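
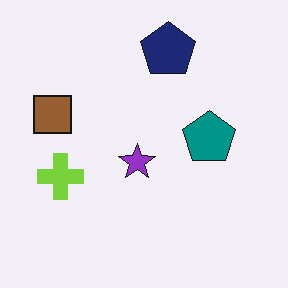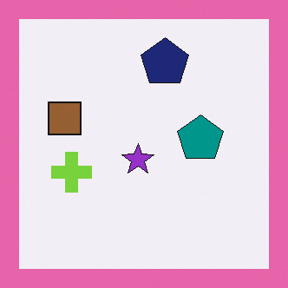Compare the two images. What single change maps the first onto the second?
This is the original image framed with a pink border.

A solid pink frame runs around the edge of the second image, with the content slightly shrunk inside it.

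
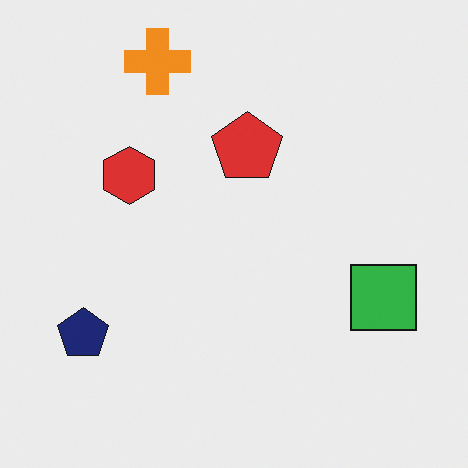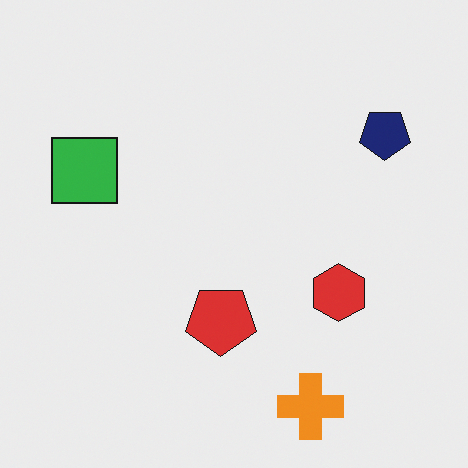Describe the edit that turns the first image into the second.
The transformation is: rotated 180°.

The orange cross sits in the top of the first image and the bottom of the second — consistent with a whole-image 180° rotation.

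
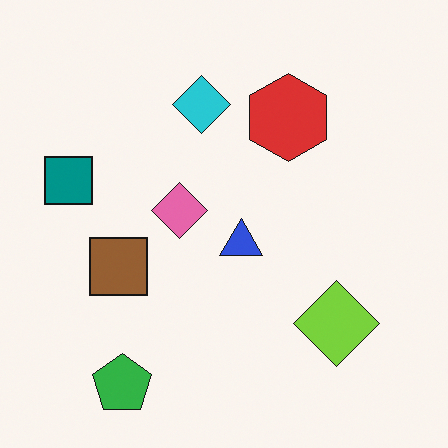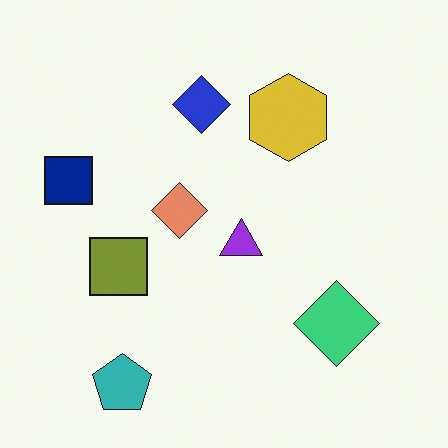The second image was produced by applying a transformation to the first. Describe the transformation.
This is the original image hue-shifted by a small amount.

Every shape's color has rotated by the same amount around the hue wheel — a uniform hue shift.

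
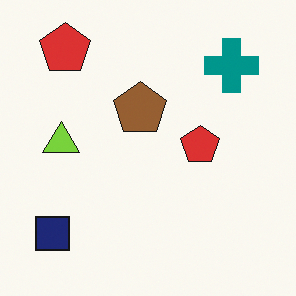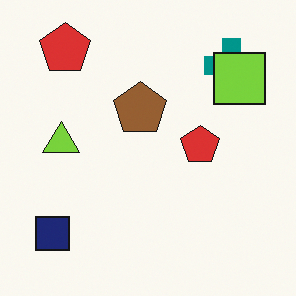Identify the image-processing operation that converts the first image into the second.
The second image is the first overlaid with an additional lime square.

A lime square appears in the second image that is absent from the first.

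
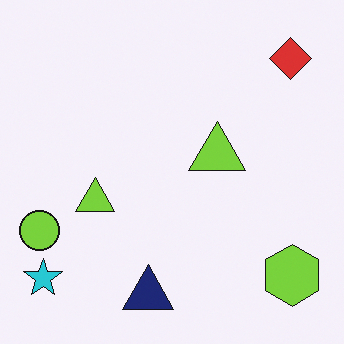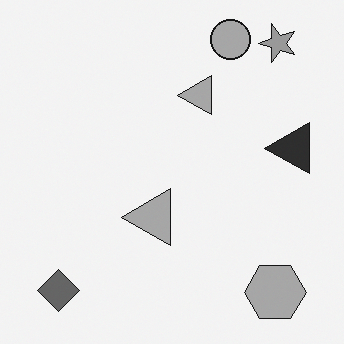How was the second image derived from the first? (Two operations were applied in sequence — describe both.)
This is the original image converted to grayscale, then transposed (reflected across the top-left ↔ bottom-right diagonal).

All color is removed — every shape is now a shade of grey. Shapes have swapped their row and column positions — what was in the top-right is now in the bottom-left — a diagonal reflection.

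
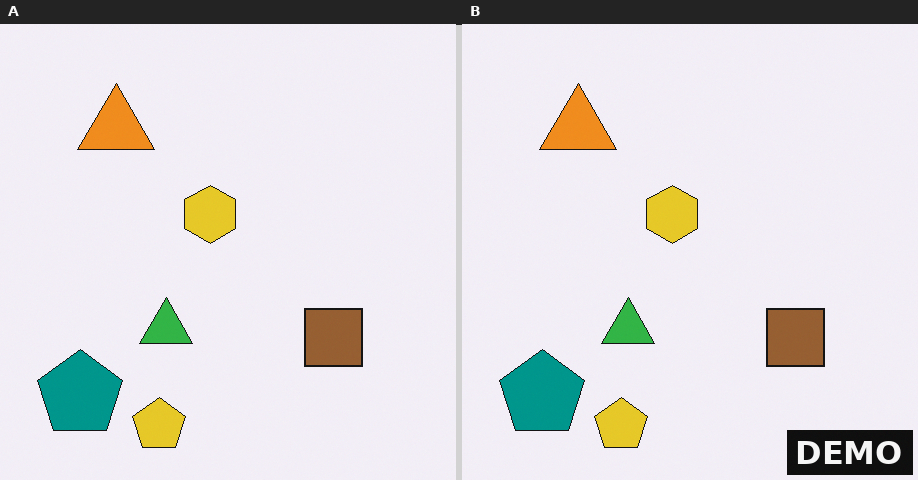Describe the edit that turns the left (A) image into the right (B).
The transformation is: watermarked with the text "DEMO" in the lower-right corner.

A dark label reading "DEMO" appears in the lower-right corner.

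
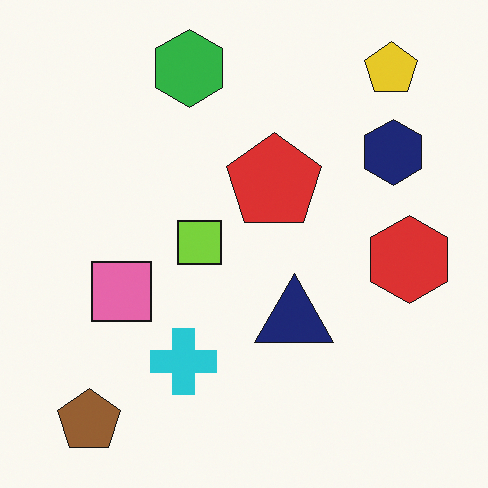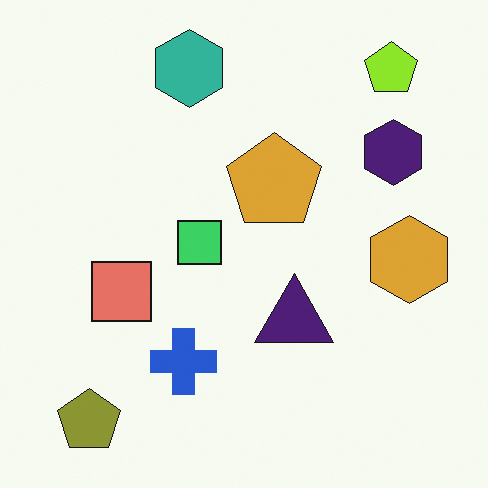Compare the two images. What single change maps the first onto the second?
Hue-shifted slightly.

Every shape's color has rotated by the same amount around the hue wheel — a uniform hue shift.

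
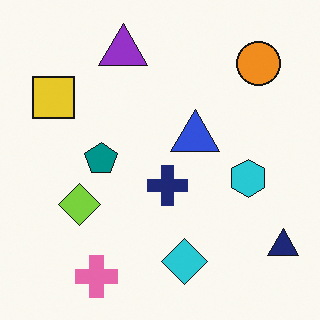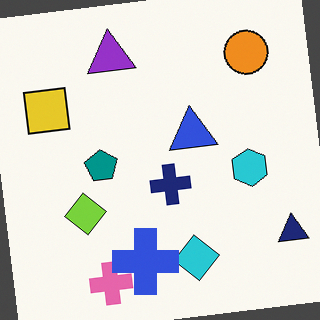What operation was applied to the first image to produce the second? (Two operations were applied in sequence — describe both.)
The transformation is: rotated counter-clockwise by a few degrees, then overlaid with an additional blue cross.

Every shape is tilted by the same angle and the image corners show triangular fill wedges — a whole-image rotation by a non-right angle. A blue cross appears in the second image that is absent from the first.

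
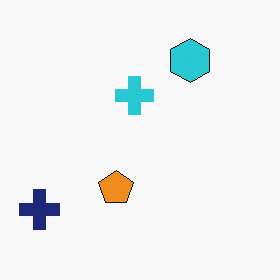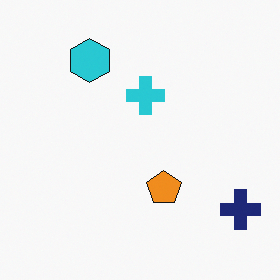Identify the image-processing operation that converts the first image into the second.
The second image is the first flipped horizontally (left ↔ right).

The navy cross is in the bottom-left of the first image and the bottom-right of the second — shapes on opposite sides of the vertical midline have swapped in a mirror flip.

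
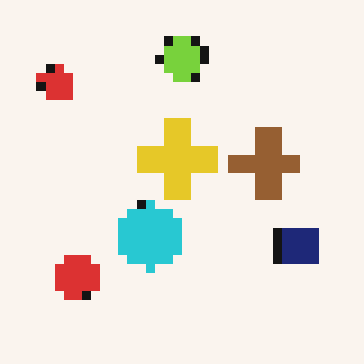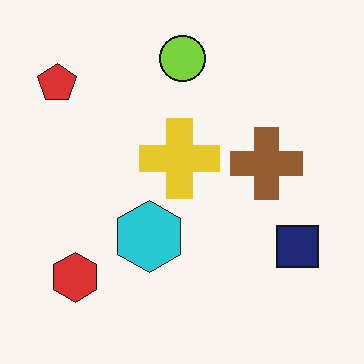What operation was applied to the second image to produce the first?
This is the original image heavily pixelated into large blocks.

Shapes are reduced to large square blocks; fine edges and outlines are lost — a downscale-then-upscale (mosaic) effect.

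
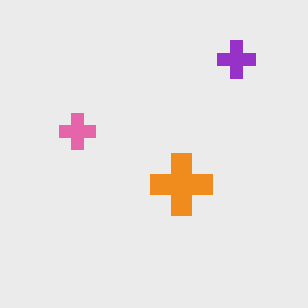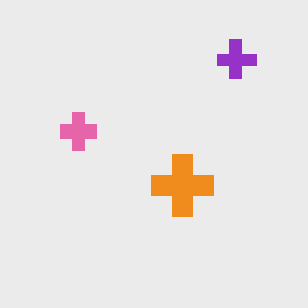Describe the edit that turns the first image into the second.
It was mildly pixelated.

Shapes are reduced to large square blocks; fine edges and outlines are lost — a downscale-then-upscale (mosaic) effect.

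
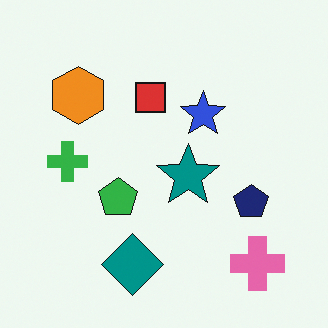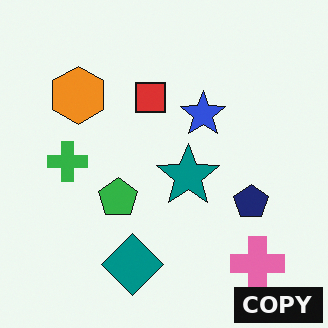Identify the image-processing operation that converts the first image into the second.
The transformation is: watermarked with the text "COPY" in the lower-right corner.

A dark label reading "COPY" appears in the lower-right corner.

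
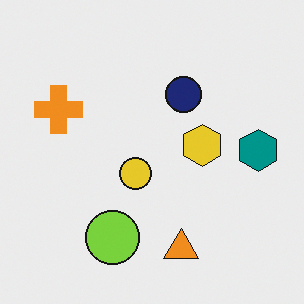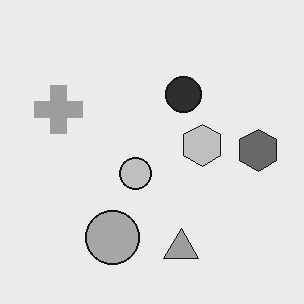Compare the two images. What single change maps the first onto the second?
This is the original image converted to grayscale.

All color is removed — every shape is now a shade of grey.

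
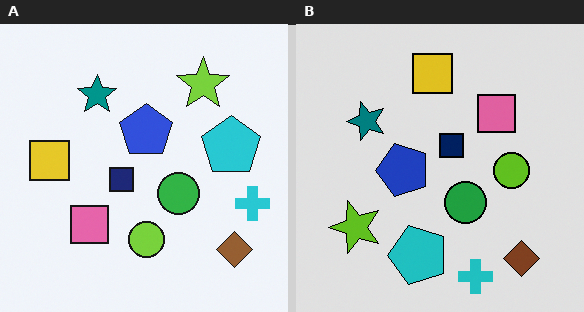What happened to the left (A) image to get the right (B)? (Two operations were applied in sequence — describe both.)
The image was moderately posterized, then transposed (reflected across the top-left ↔ bottom-right diagonal).

Each flat color has snapped to a coarser quantized level — most visibly, the near-white background has dropped to a flat grey. Shapes have swapped their row and column positions — what was in the top-right is now in the bottom-left — a diagonal reflection.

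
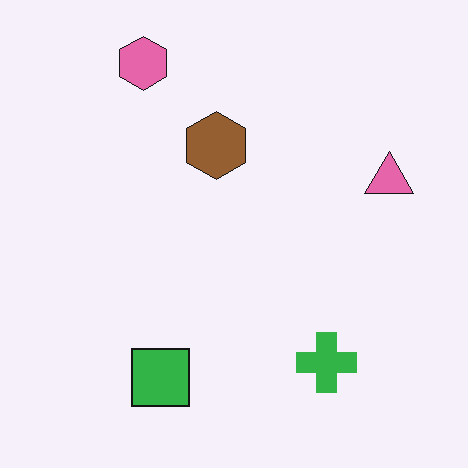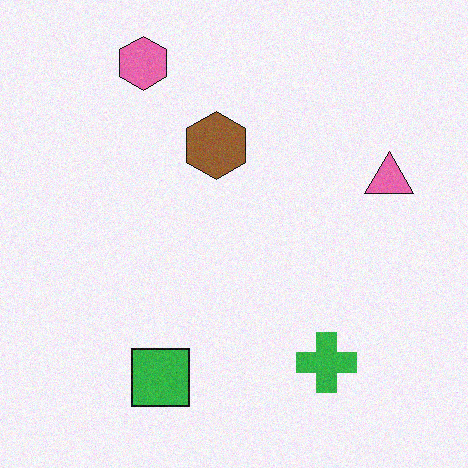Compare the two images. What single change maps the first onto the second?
The transformation is: degraded with light additive noise.

Random speckle covers the whole image, including the flat background.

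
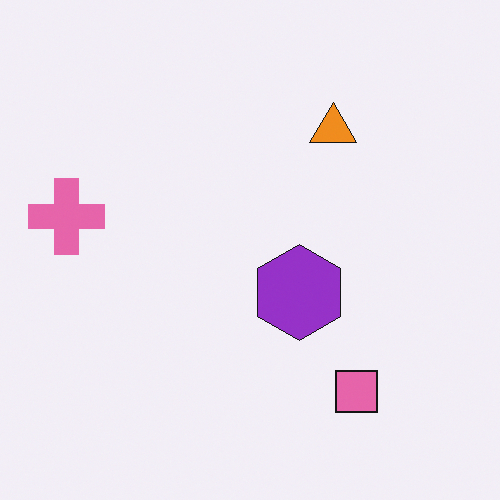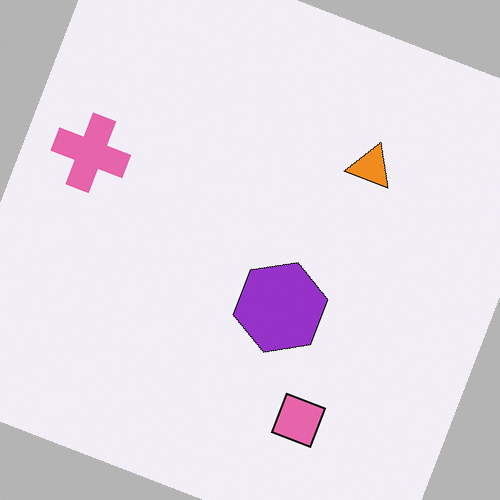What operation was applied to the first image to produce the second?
Rotated clockwise by a moderate amount.

Every shape is tilted by the same angle and the image corners show triangular fill wedges — a whole-image rotation by a non-right angle.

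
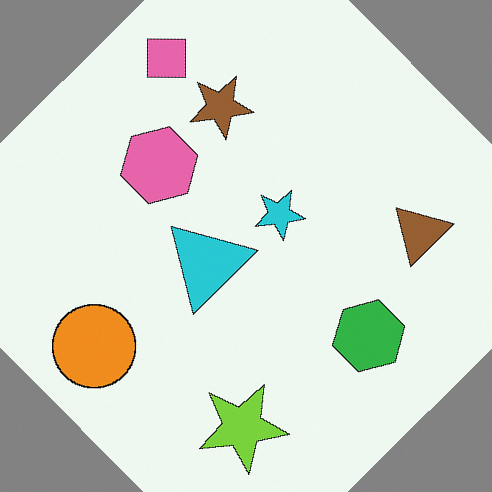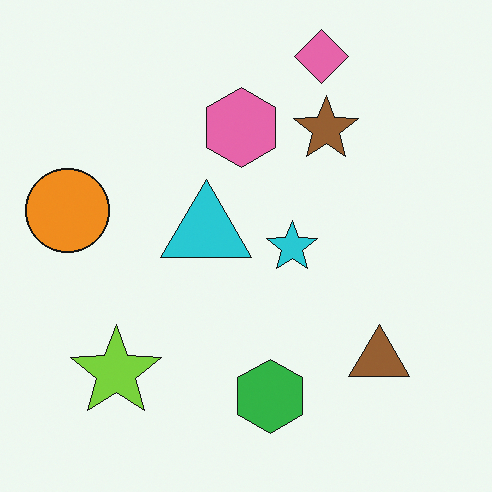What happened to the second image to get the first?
The transformation is: rotated counter-clockwise by a large amount — several tens of degrees.

Every shape is tilted by the same angle and the image corners show triangular fill wedges — a whole-image rotation by a non-right angle.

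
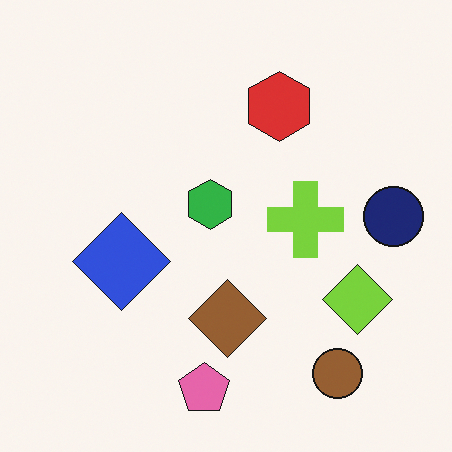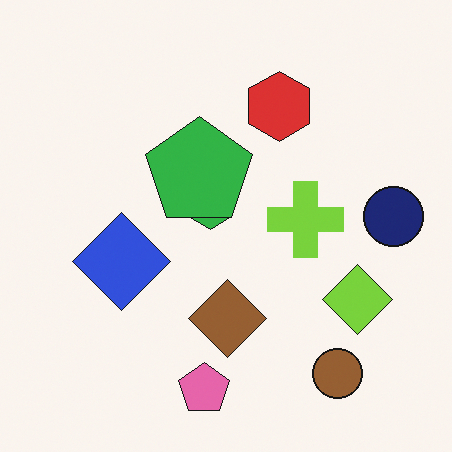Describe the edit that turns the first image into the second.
It was overlaid with an additional green pentagon.

A green pentagon appears in the second image that is absent from the first.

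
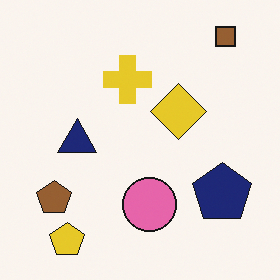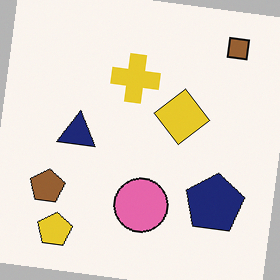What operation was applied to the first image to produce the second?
The second image is the first rotated clockwise by a slight angle.

Every shape is tilted by the same angle and the image corners show triangular fill wedges — a whole-image rotation by a non-right angle.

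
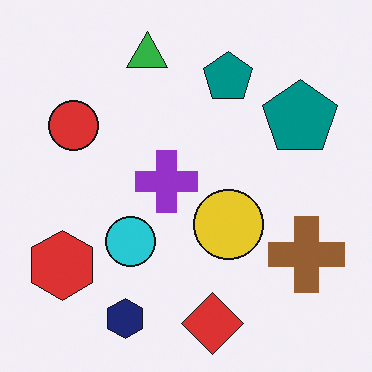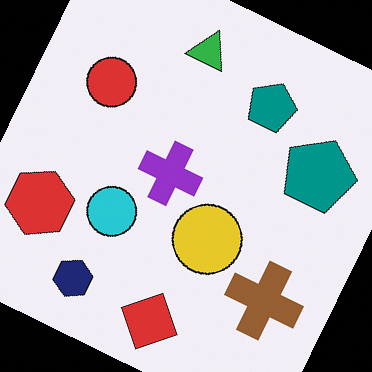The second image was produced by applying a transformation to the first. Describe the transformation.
The transformation is: rotated clockwise by a clearly visible amount.

Every shape is tilted by the same angle and the image corners show triangular fill wedges — a whole-image rotation by a non-right angle.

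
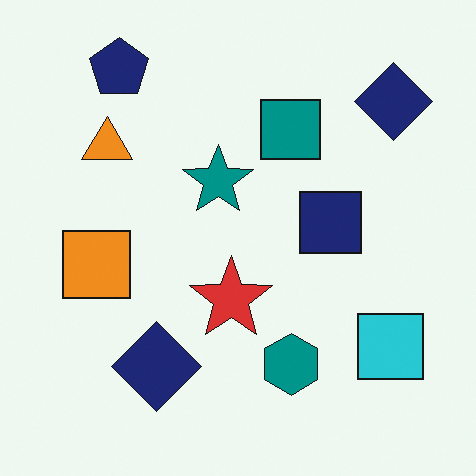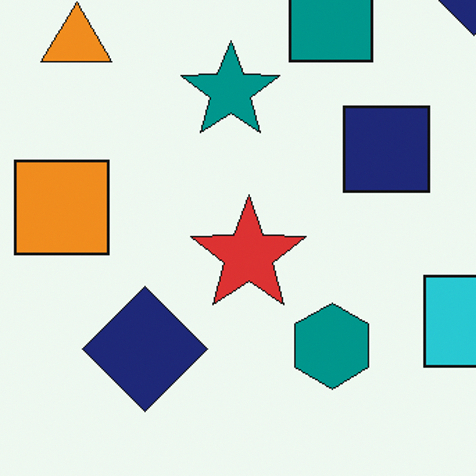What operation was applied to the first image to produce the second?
The second image is the first cropped slightly and scaled back up.

The visible shapes are larger and the field of view is narrower; shapes near the original edges may be partly or wholly outside the frame — a crop-and-rescale.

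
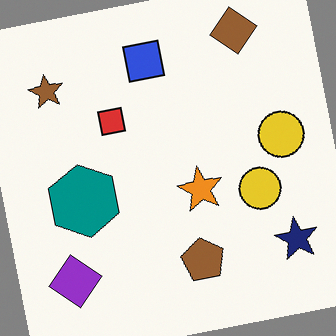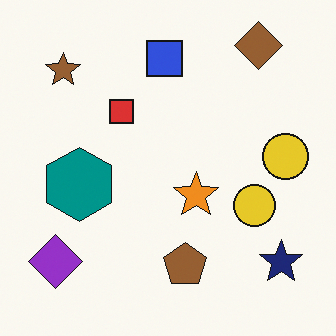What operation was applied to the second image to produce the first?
The transformation is: rotated counter-clockwise by a small amount.

Every shape is tilted by the same angle and the image corners show triangular fill wedges — a whole-image rotation by a non-right angle.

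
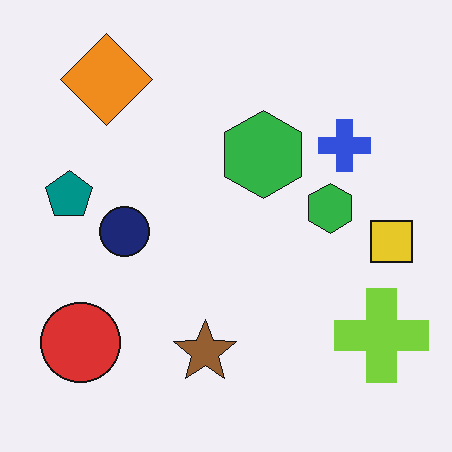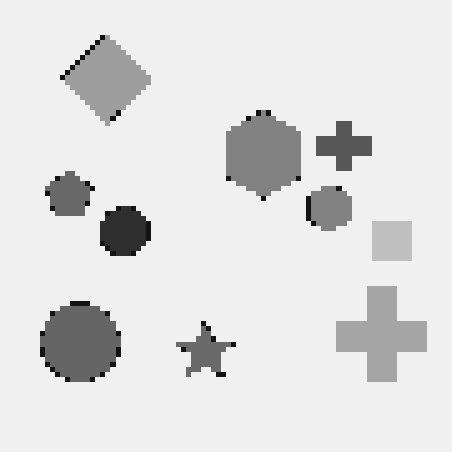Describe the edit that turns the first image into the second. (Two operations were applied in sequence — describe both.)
The image was converted to grayscale, then lightly pixelated (a mild mosaic effect).

All color is removed — every shape is now a shade of grey. Shapes are reduced to large square blocks; fine edges and outlines are lost — a downscale-then-upscale (mosaic) effect.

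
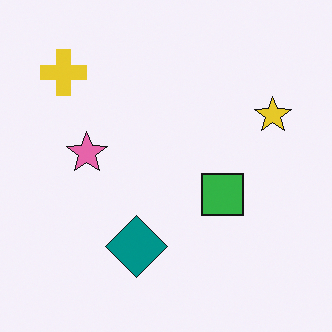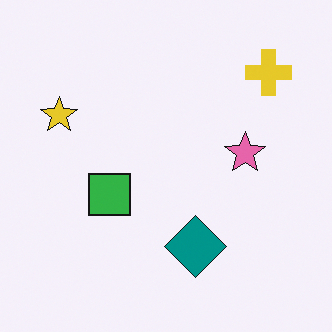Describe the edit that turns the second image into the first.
This is the original image flipped horizontally (left ↔ right).

The yellow star is in the left of the second image and the right of the first — shapes on opposite sides of the vertical midline have swapped in a mirror flip.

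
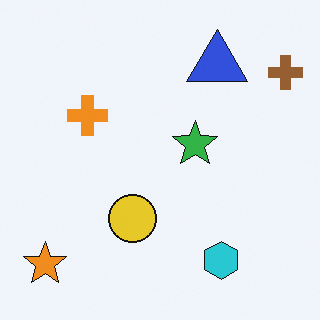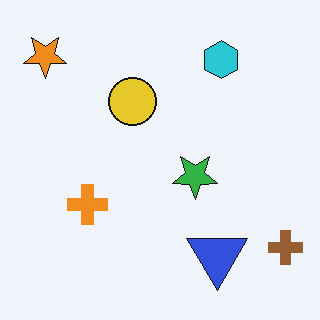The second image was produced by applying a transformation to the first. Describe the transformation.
It was flipped vertically (top ↔ bottom).

The orange star is in the bottom-left of the first image and the top-left of the second — shapes on opposite sides of the horizontal midline have swapped in a mirror flip.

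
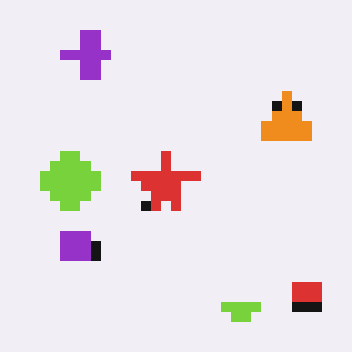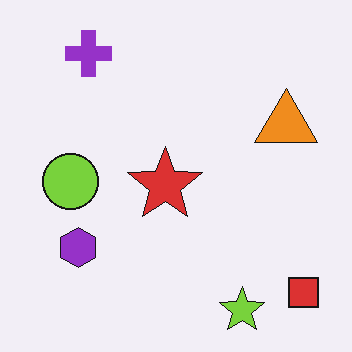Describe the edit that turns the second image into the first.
Coarsely pixelated.

Shapes are reduced to large square blocks; fine edges and outlines are lost — a downscale-then-upscale (mosaic) effect.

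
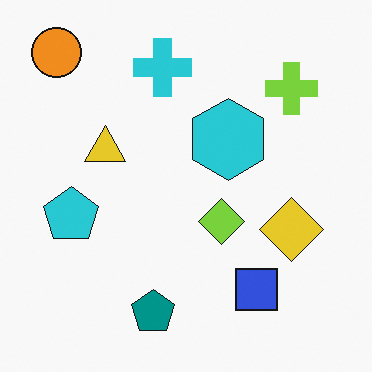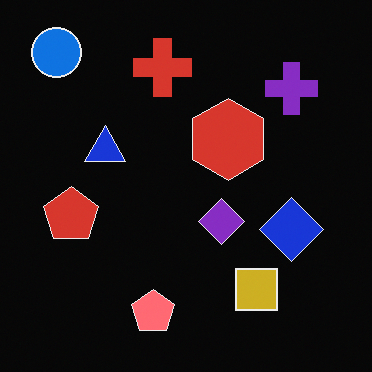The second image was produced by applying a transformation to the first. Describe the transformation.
The image was color-inverted (negative).

The light background has become dark and every shape's color is its complement — a photographic negative.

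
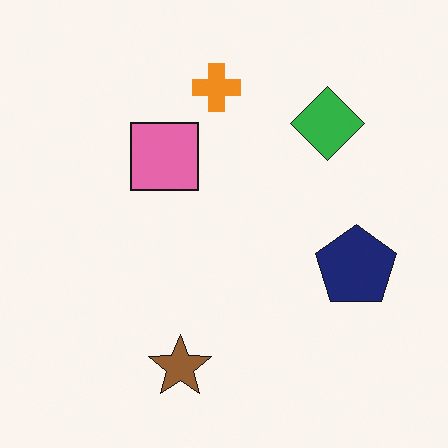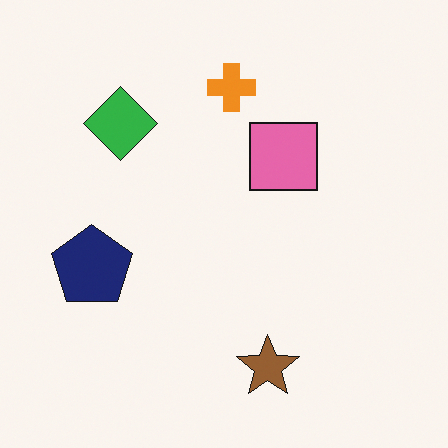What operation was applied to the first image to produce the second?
It was flipped horizontally (left ↔ right).

The navy pentagon is in the right of the first image and the left of the second — shapes on opposite sides of the vertical midline have swapped in a mirror flip.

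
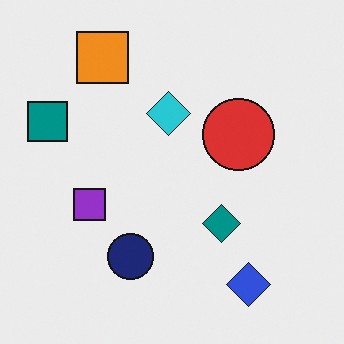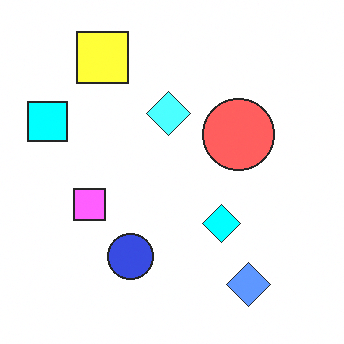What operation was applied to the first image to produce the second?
The transformation is: noticeably brightened.

Every pixel — background and shapes alike — is uniformly brightened.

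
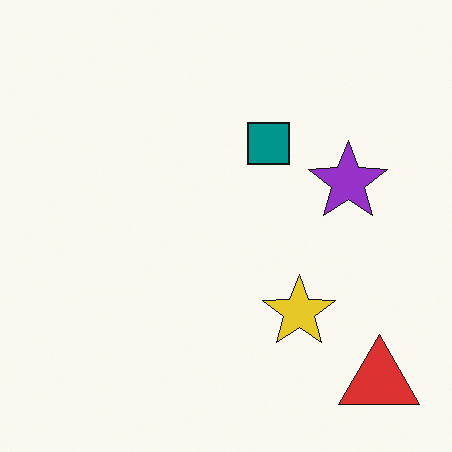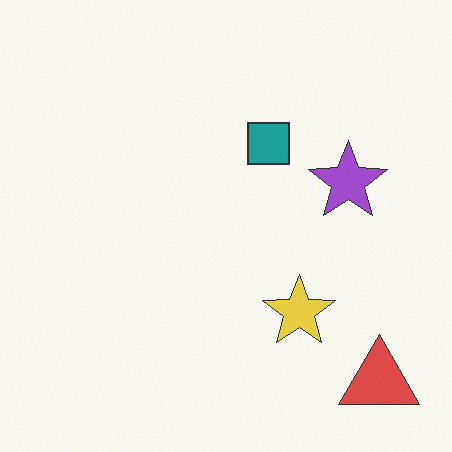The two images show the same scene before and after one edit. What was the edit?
This is the original image given slightly reduced contrast.

Tones are pushed toward mid-grey across the whole image — a global contrast change.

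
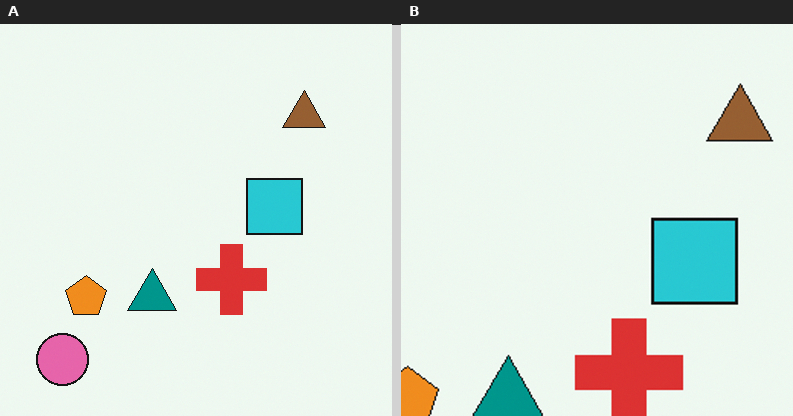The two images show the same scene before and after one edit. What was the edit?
The right (B) image is the left (A) cropped slightly and scaled back up.

The visible shapes are larger and the field of view is narrower; shapes near the original edges may be partly or wholly outside the frame — a crop-and-rescale.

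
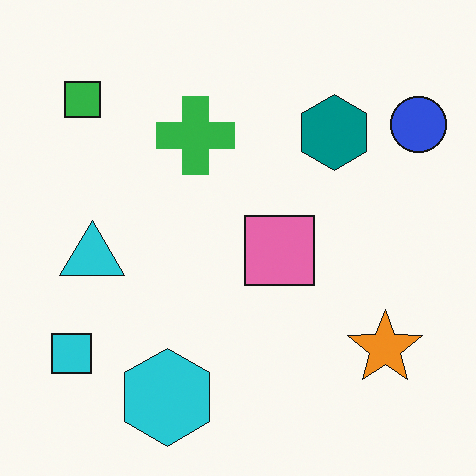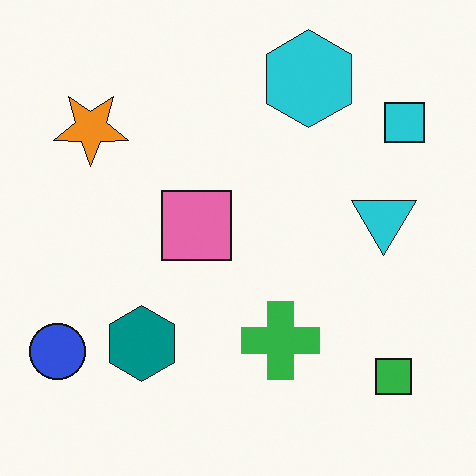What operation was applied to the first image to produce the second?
The second image is the first rotated 180°.

The blue circle sits in the top-right of the first image and the bottom-left of the second — consistent with a whole-image 180° rotation.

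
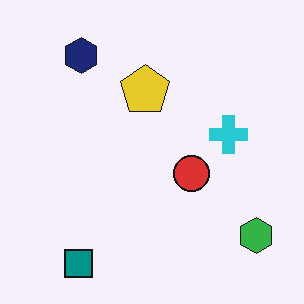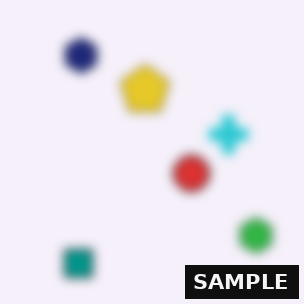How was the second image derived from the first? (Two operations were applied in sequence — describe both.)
It was strongly gaussian-blurred, then watermarked with the text "SAMPLE" in the lower-right corner.

Shape edges and outlines are uniformly softened across the whole image. A dark label reading "SAMPLE" appears in the lower-right corner.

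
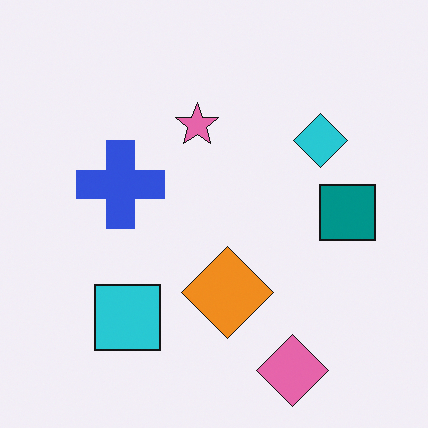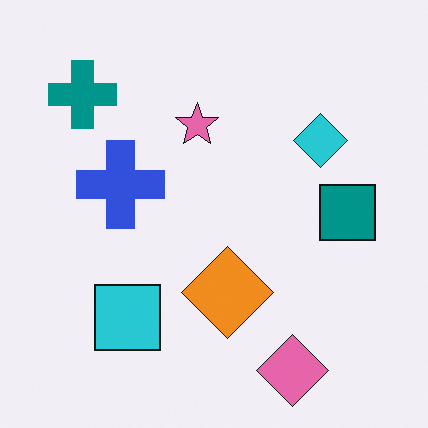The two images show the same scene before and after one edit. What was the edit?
The image was overlaid with an additional teal cross.

A teal cross appears in the second image that is absent from the first.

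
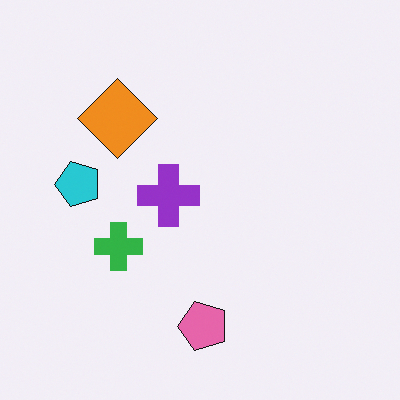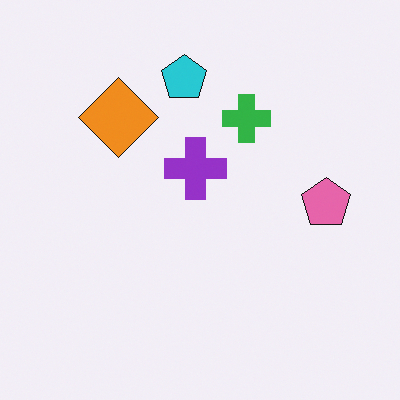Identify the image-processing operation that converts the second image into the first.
The transformation is: transposed (reflected across the top-left ↔ bottom-right diagonal).

Shapes have swapped their row and column positions — what was in the top-right is now in the bottom-left — a diagonal reflection.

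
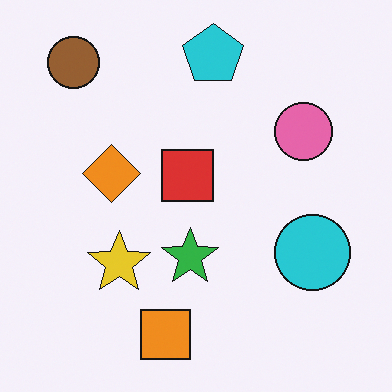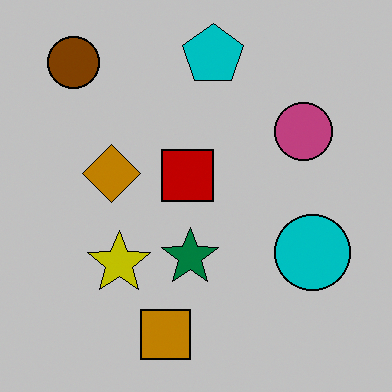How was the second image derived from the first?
Aggressively posterized.

Each flat color has snapped to a coarser quantized level — most visibly, the near-white background has dropped to a flat grey.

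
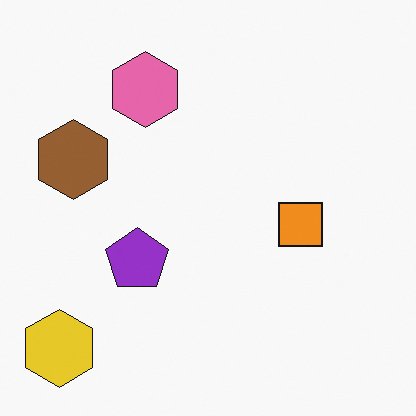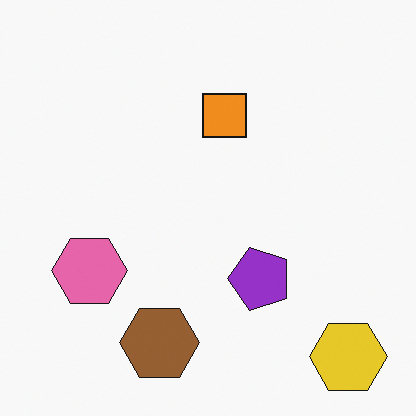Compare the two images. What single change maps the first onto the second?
The image was rotated 90° counter-clockwise.

The yellow hexagon sits in the bottom-left of the first image and the bottom-right of the second — consistent with a whole-image 90° counter-clockwise rotation.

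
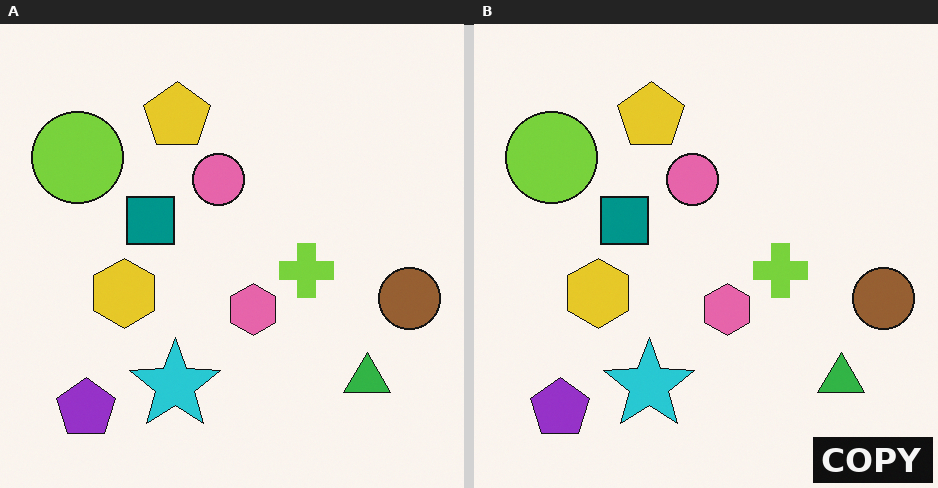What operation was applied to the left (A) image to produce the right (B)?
The transformation is: watermarked with the text "COPY" in the lower-right corner.

A dark label reading "COPY" appears in the lower-right corner.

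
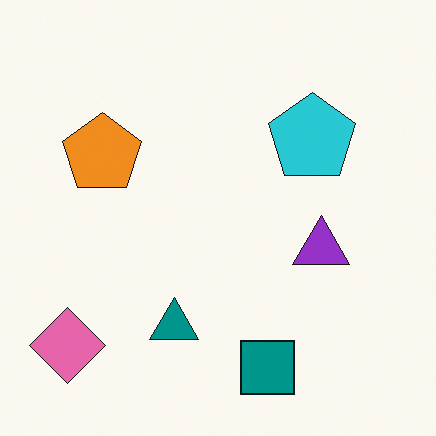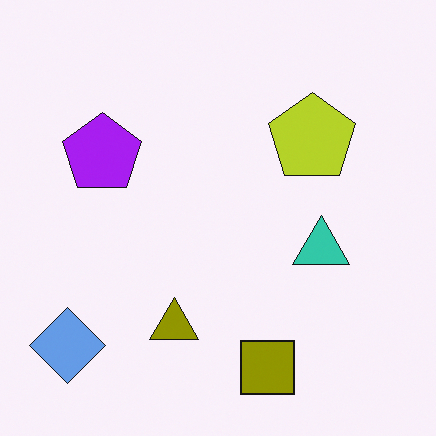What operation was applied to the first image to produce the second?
The transformation is: hue-shifted through roughly half the color wheel.

Every shape's color has rotated by the same amount around the hue wheel — a uniform hue shift.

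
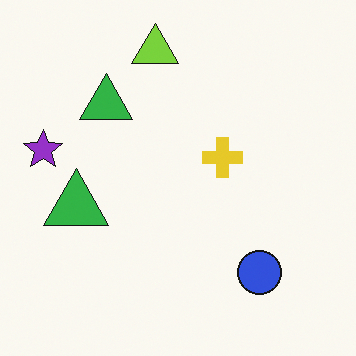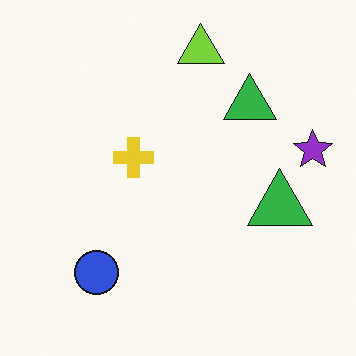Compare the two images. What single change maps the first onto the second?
It was flipped horizontally (left ↔ right).

The purple star is in the left of the first image and the right of the second — shapes on opposite sides of the vertical midline have swapped in a mirror flip.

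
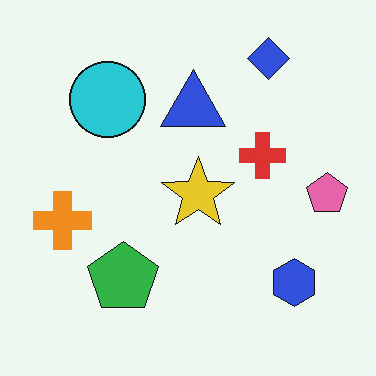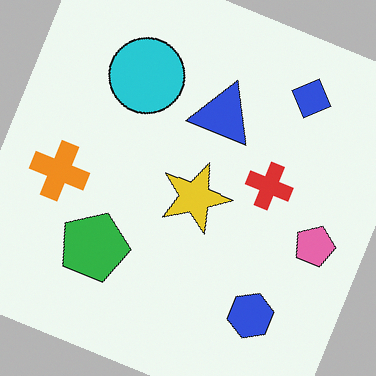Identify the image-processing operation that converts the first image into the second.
Rotated clockwise by a moderate amount.

Every shape is tilted by the same angle and the image corners show triangular fill wedges — a whole-image rotation by a non-right angle.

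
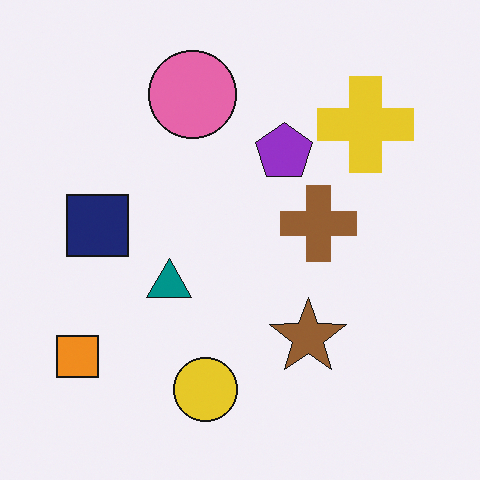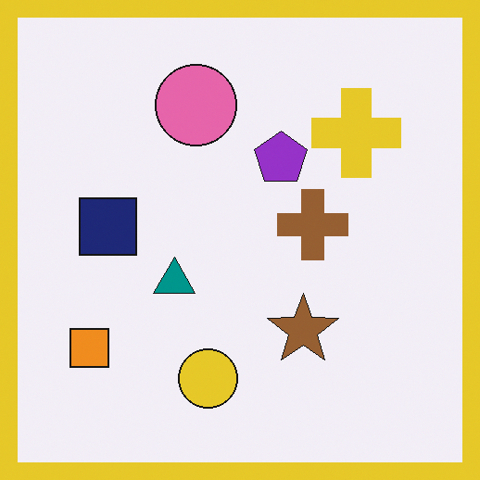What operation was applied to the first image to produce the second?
This is the original image framed with a yellow border.

A solid yellow frame runs around the edge of the second image, with the content slightly shrunk inside it.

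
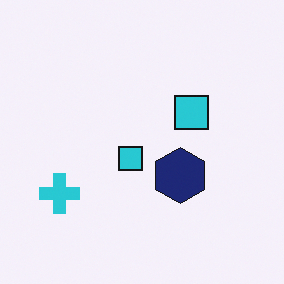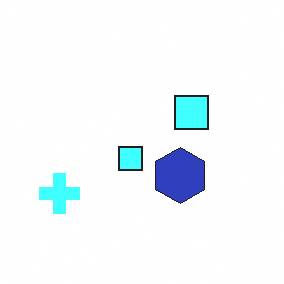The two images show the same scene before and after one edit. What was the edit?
This is the original image noticeably brightened.

Every pixel — background and shapes alike — is uniformly brightened.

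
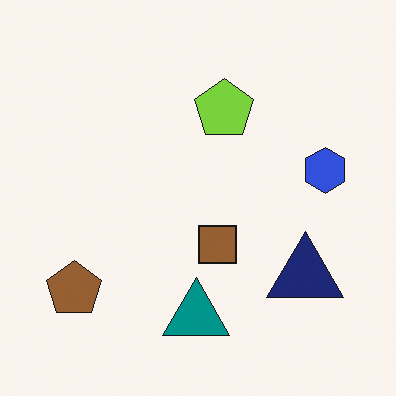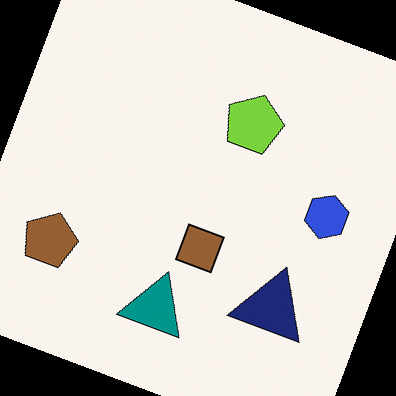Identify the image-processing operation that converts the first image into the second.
The second image is the first rotated clockwise by a clearly visible amount.

Every shape is tilted by the same angle and the image corners show triangular fill wedges — a whole-image rotation by a non-right angle.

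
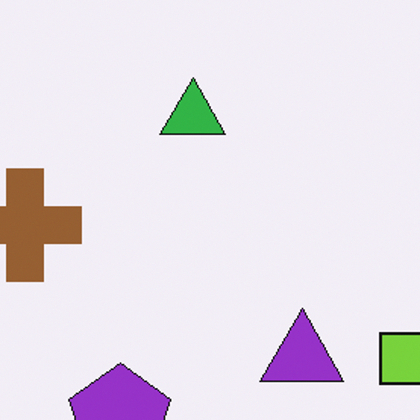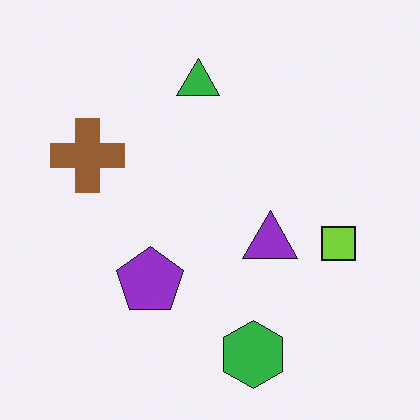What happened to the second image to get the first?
The image was cropped slightly and scaled back up.

The visible shapes are larger and the field of view is narrower; shapes near the original edges may be partly or wholly outside the frame — a crop-and-rescale.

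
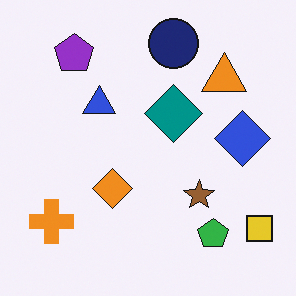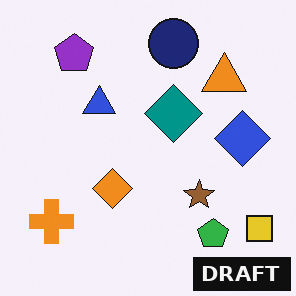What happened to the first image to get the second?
It was watermarked with the text "DRAFT" in the lower-right corner.

A dark label reading "DRAFT" appears in the lower-right corner.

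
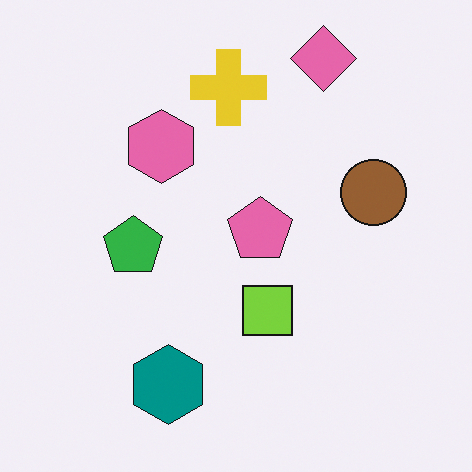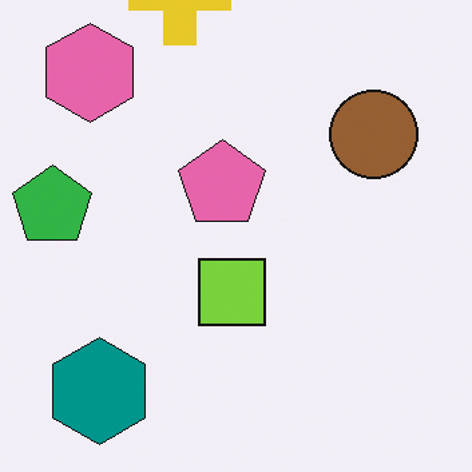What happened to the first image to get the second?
The transformation is: cropped slightly and scaled back up.

The visible shapes are larger and the field of view is narrower; shapes near the original edges may be partly or wholly outside the frame — a crop-and-rescale.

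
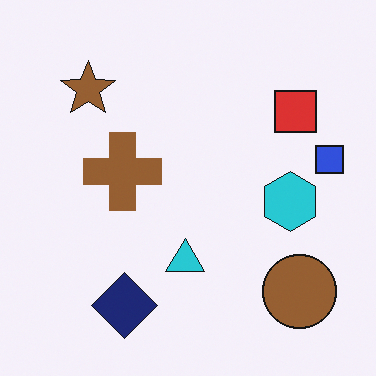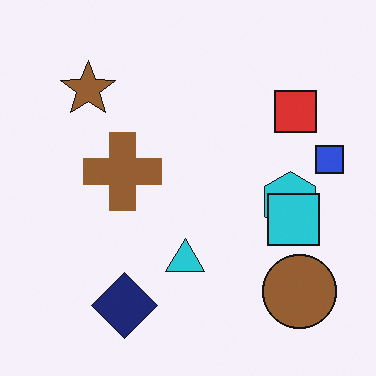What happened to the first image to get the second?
The image was overlaid with an additional cyan square.

A cyan square appears in the second image that is absent from the first.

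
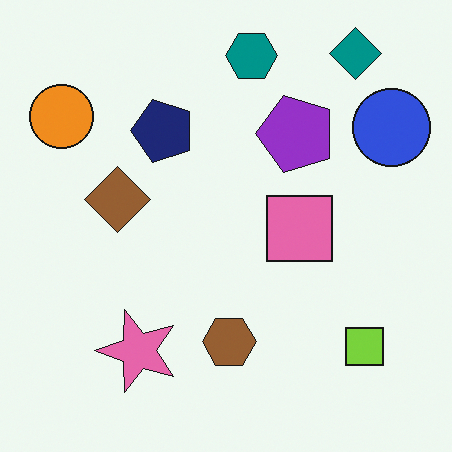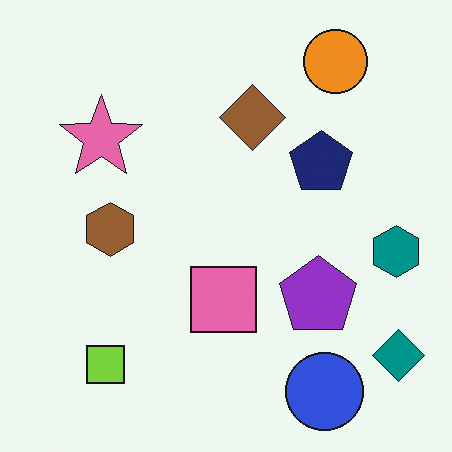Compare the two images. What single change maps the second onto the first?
The first image is the second rotated 90° counter-clockwise.

The teal diamond sits in the bottom-right of the second image and the top-right of the first — consistent with a whole-image 90° counter-clockwise rotation.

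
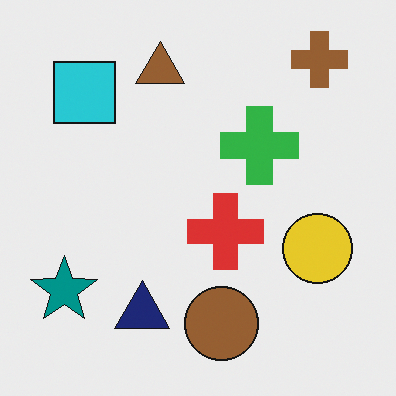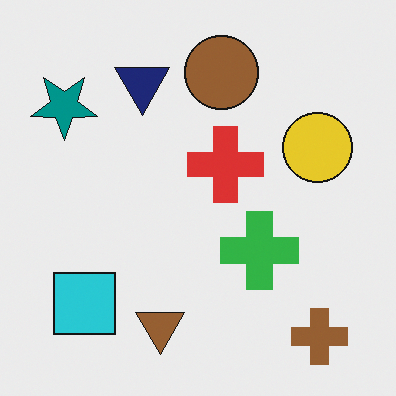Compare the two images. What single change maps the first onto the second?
It was flipped vertically (top ↔ bottom).

The brown cross is in the top-right of the first image and the bottom-right of the second — shapes on opposite sides of the horizontal midline have swapped in a mirror flip.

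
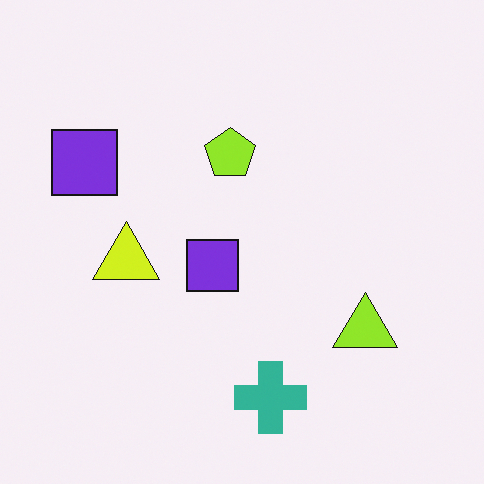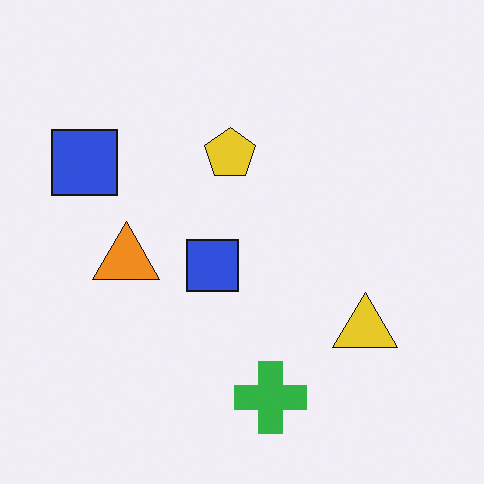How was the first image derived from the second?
The transformation is: hue-shifted by a small amount.

Every shape's color has rotated by the same amount around the hue wheel — a uniform hue shift.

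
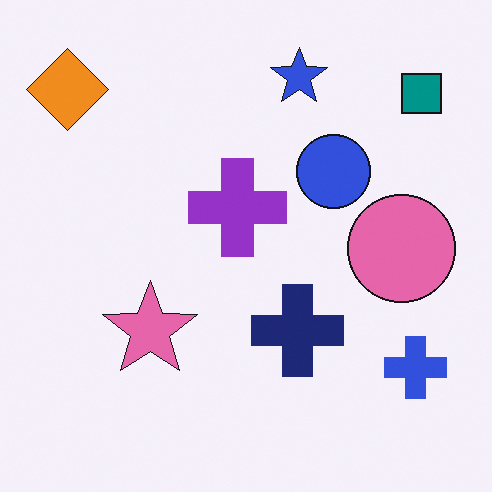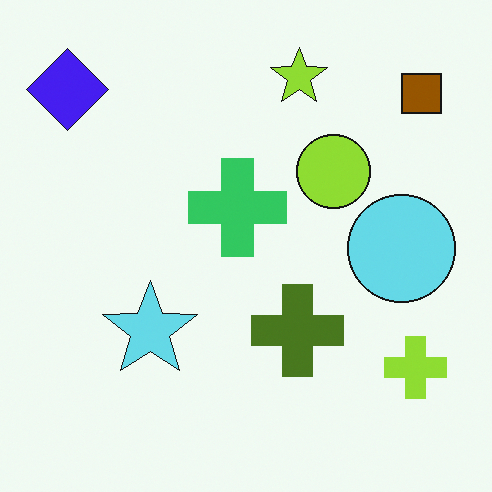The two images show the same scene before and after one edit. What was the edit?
This is the original image hue-shifted through roughly half the color wheel.

Every shape's color has rotated by the same amount around the hue wheel — a uniform hue shift.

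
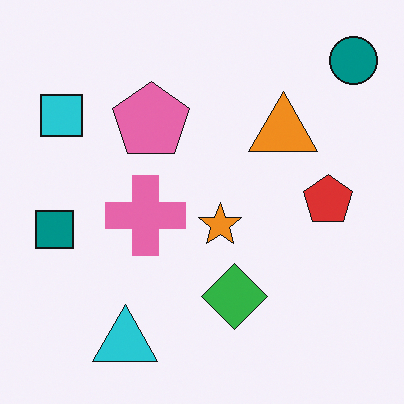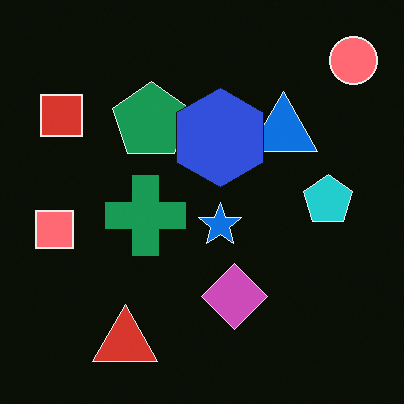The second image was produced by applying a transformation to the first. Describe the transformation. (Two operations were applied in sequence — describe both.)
It was color-inverted (negative), then overlaid with an additional blue hexagon.

The light background has become dark and every shape's color is its complement — a photographic negative. A blue hexagon appears in the second image that is absent from the first.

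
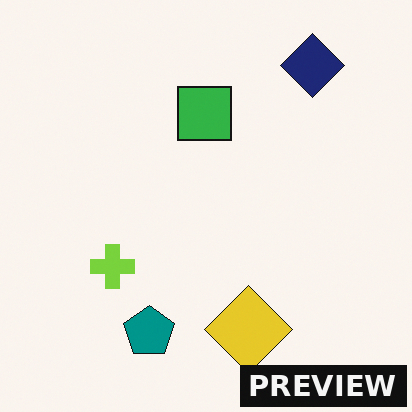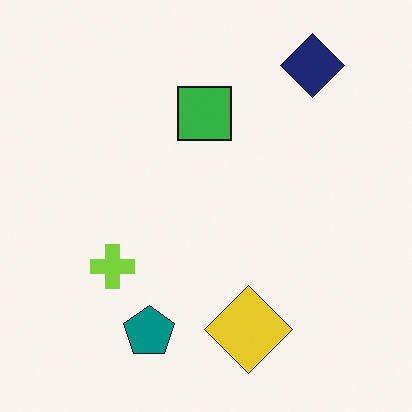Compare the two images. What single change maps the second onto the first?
The first image is the second watermarked with the text "PREVIEW" in the lower-right corner.

A dark label reading "PREVIEW" appears in the lower-right corner.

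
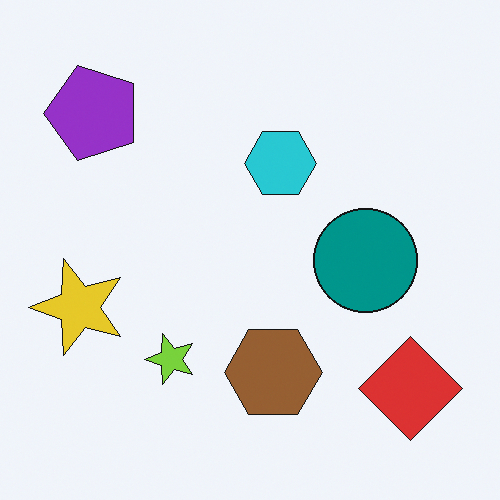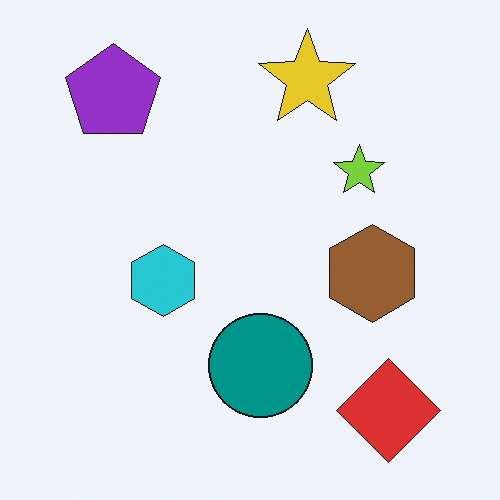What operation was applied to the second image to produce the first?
The transformation is: transposed (reflected across the top-left ↔ bottom-right diagonal).

Shapes have swapped their row and column positions — what was in the top-right is now in the bottom-left — a diagonal reflection.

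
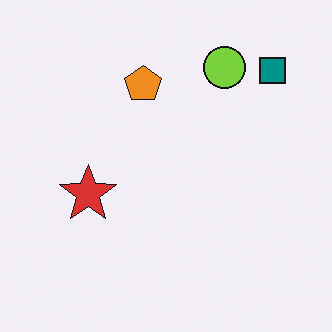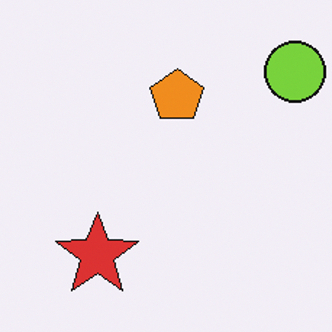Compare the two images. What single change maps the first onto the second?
The transformation is: cropped to a modestly smaller region and rescaled.

The visible shapes are larger and the field of view is narrower; shapes near the original edges may be partly or wholly outside the frame — a crop-and-rescale.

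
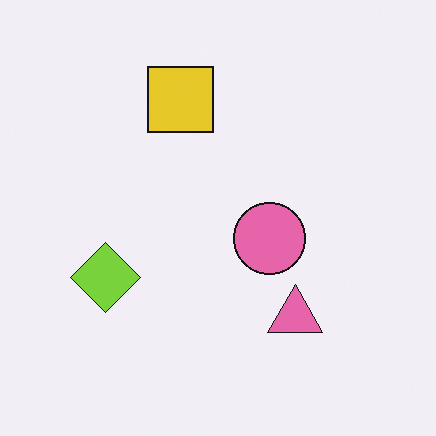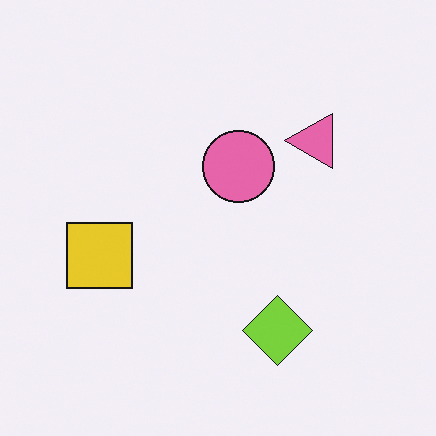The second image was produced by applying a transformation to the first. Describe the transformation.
The image was rotated 90° counter-clockwise.

The lime diamond sits in the left of the first image and the bottom of the second — consistent with a whole-image 90° counter-clockwise rotation.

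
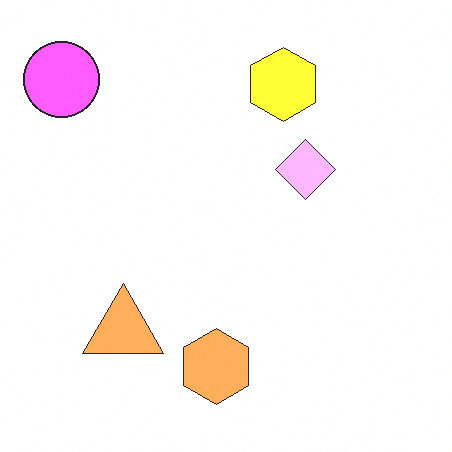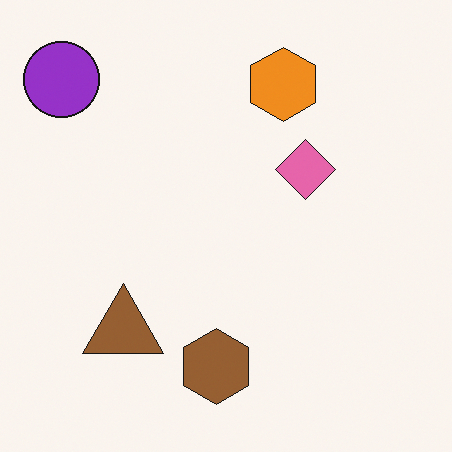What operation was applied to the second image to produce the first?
The transformation is: noticeably brightened.

Every pixel — background and shapes alike — is uniformly brightened.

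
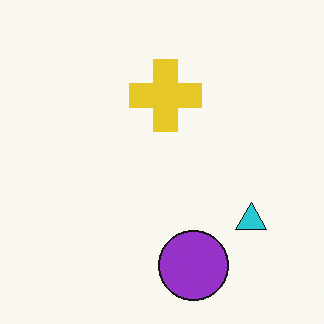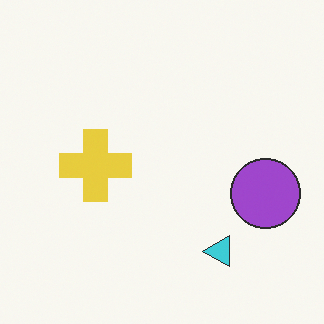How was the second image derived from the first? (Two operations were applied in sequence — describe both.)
This is the original image transposed (reflected across the top-left ↔ bottom-right diagonal), then given slightly reduced contrast.

Shapes have swapped their row and column positions — what was in the top-right is now in the bottom-left — a diagonal reflection. Tones are pushed toward mid-grey across the whole image — a global contrast change.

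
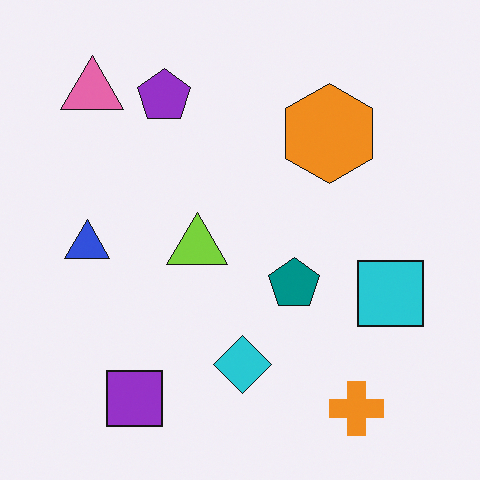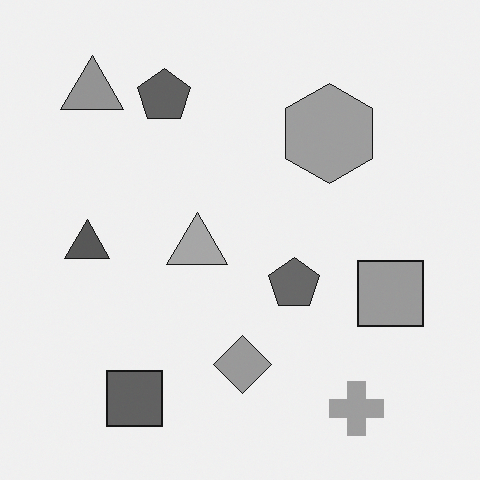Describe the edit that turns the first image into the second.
Converted to grayscale.

All color is removed — every shape is now a shade of grey.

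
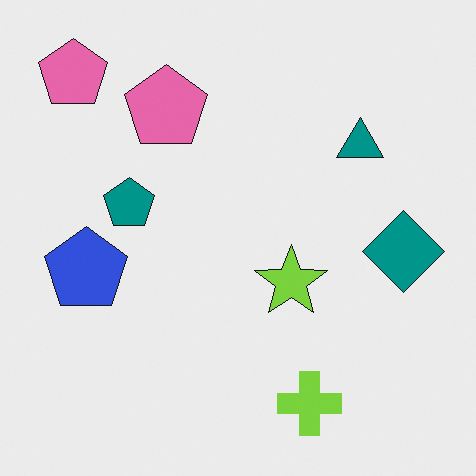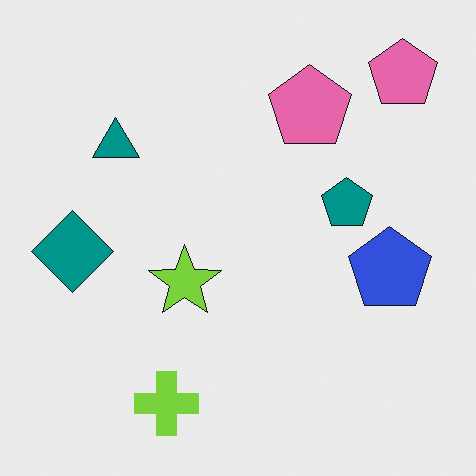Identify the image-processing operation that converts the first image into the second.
This is the original image flipped horizontally (left ↔ right).

The teal diamond is in the right of the first image and the left of the second — shapes on opposite sides of the vertical midline have swapped in a mirror flip.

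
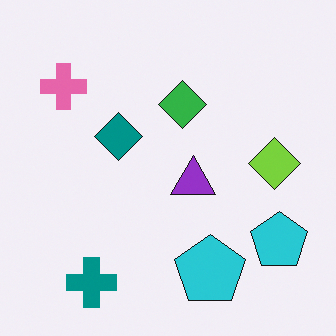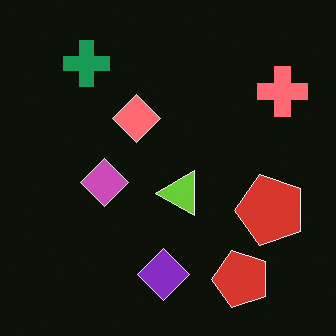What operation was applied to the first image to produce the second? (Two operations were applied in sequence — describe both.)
It was color-inverted (negative), then transposed (reflected across the top-left ↔ bottom-right diagonal).

The light background has become dark and every shape's color is its complement — a photographic negative. Shapes have swapped their row and column positions — what was in the top-right is now in the bottom-left — a diagonal reflection.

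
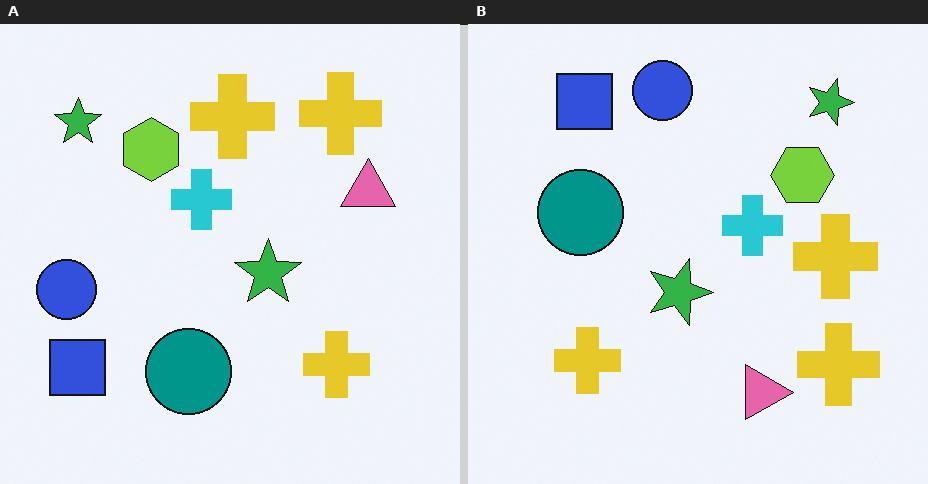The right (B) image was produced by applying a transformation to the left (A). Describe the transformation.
Rotated 90° clockwise.

The blue square sits in the bottom-left of the left (A) image and the top-left of the right (B) — consistent with a whole-image 90° clockwise rotation.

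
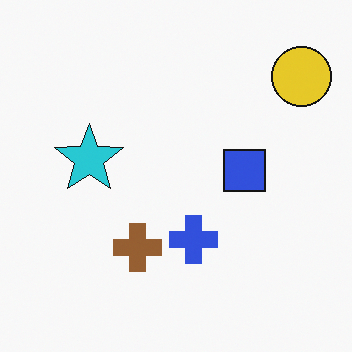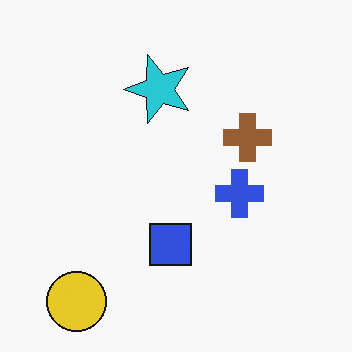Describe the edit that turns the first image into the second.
This is the original image transposed (reflected across the top-left ↔ bottom-right diagonal).

Shapes have swapped their row and column positions — what was in the top-right is now in the bottom-left — a diagonal reflection.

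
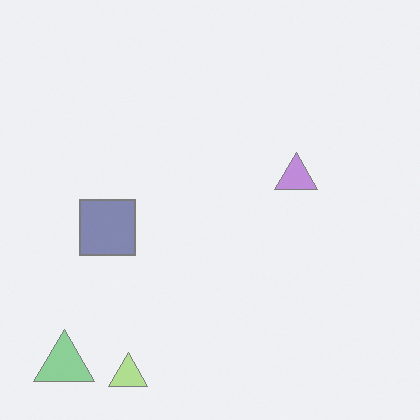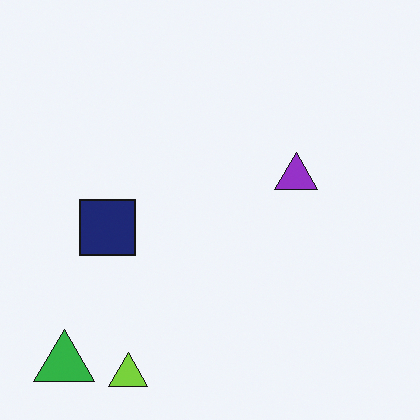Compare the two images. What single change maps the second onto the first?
The image was given much lower contrast.

Tones are pushed toward mid-grey across the whole image — a global contrast change.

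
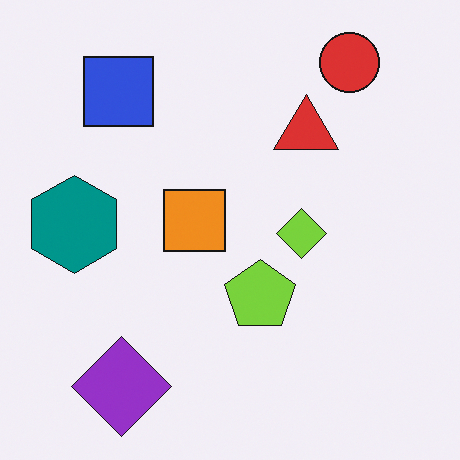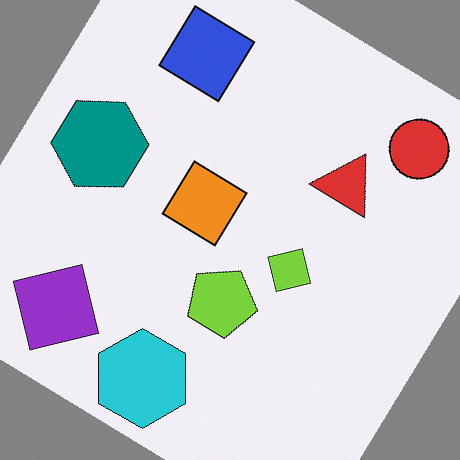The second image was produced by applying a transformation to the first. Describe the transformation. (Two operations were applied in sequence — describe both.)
This is the original image rotated clockwise by a large amount — several tens of degrees, then overlaid with an additional cyan hexagon.

Every shape is tilted by the same angle and the image corners show triangular fill wedges — a whole-image rotation by a non-right angle. A cyan hexagon appears in the second image that is absent from the first.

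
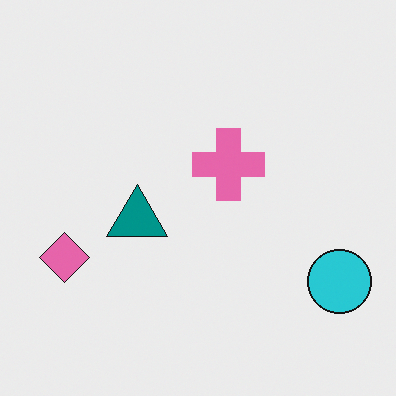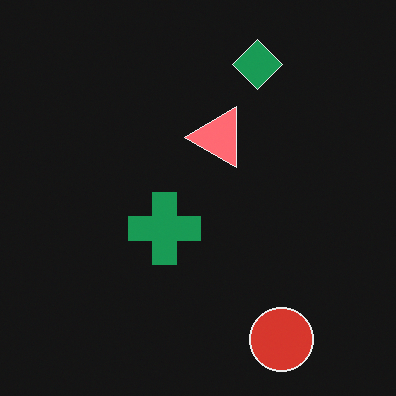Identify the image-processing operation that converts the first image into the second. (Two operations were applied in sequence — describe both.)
The transformation is: transposed (reflected across the top-left ↔ bottom-right diagonal), then color-inverted (negative).

Shapes have swapped their row and column positions — what was in the top-right is now in the bottom-left — a diagonal reflection. The light background has become dark and every shape's color is its complement — a photographic negative.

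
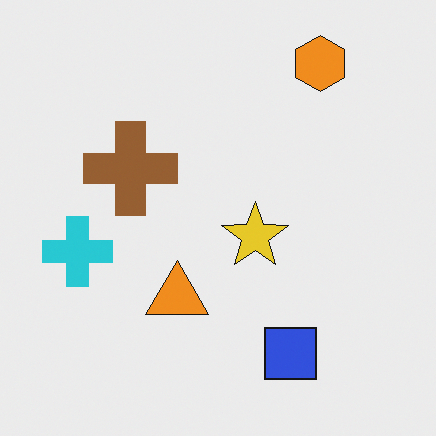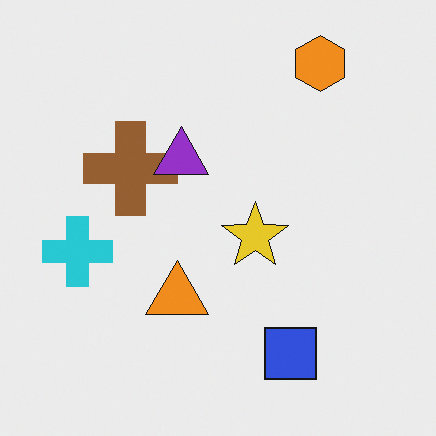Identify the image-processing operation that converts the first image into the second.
The transformation is: overlaid with an additional purple triangle.

A purple triangle appears in the second image that is absent from the first.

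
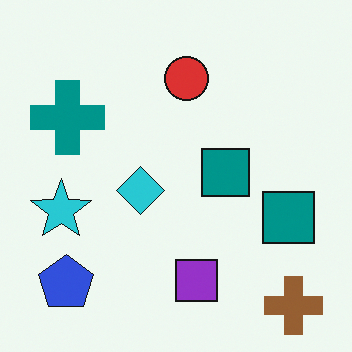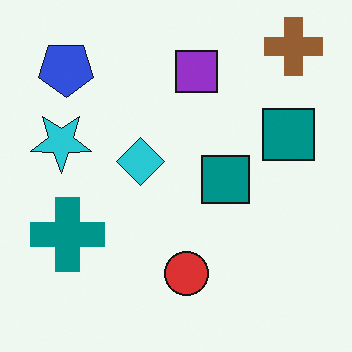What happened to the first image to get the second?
This is the original image flipped vertically (top ↔ bottom).

The brown cross is in the bottom-right of the first image and the top-right of the second — shapes on opposite sides of the horizontal midline have swapped in a mirror flip.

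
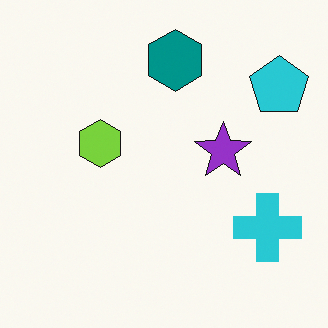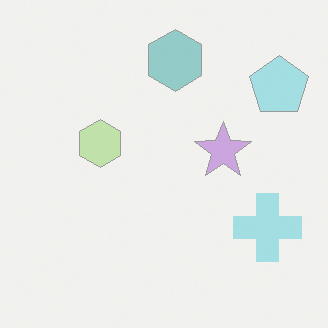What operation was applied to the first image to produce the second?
This is the original image washed out (contrast reduced).

Tones are pushed toward mid-grey across the whole image — a global contrast change.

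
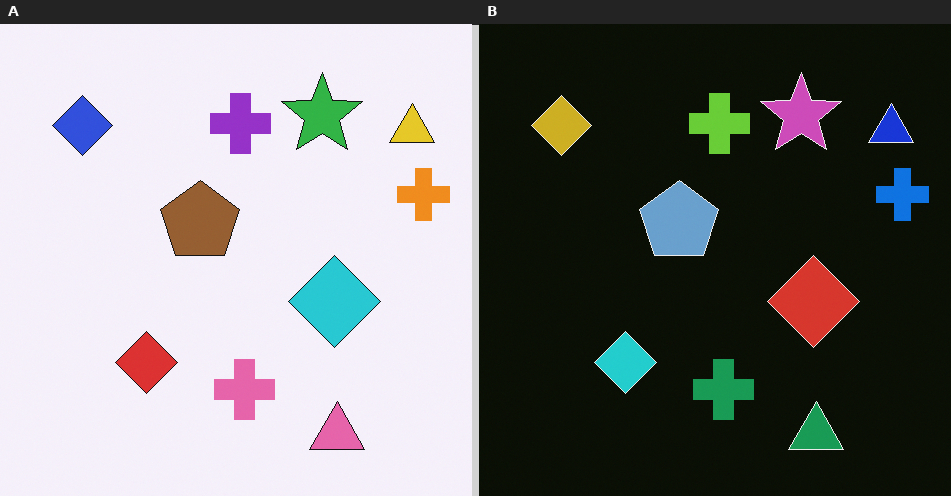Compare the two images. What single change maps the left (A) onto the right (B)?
The transformation is: color-inverted (negative).

The light background has become dark and every shape's color is its complement — a photographic negative.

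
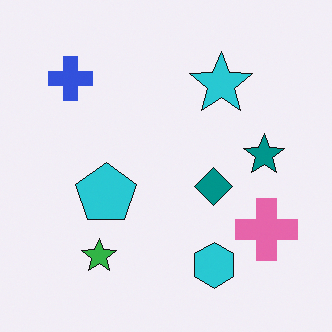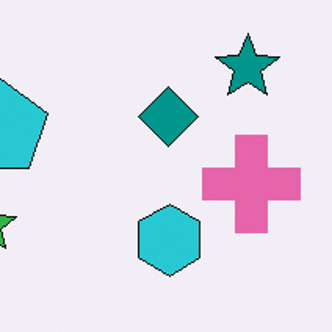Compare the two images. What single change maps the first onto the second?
The transformation is: cropped to a modestly smaller region and rescaled.

The visible shapes are larger and the field of view is narrower; shapes near the original edges may be partly or wholly outside the frame — a crop-and-rescale.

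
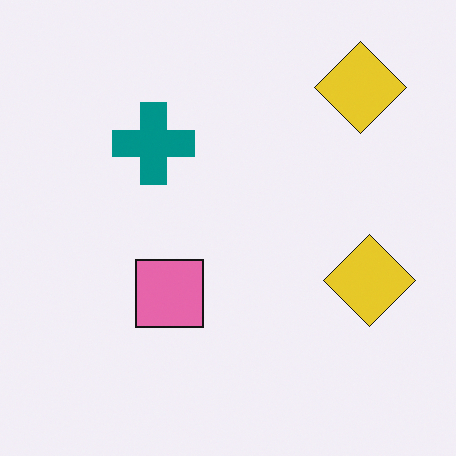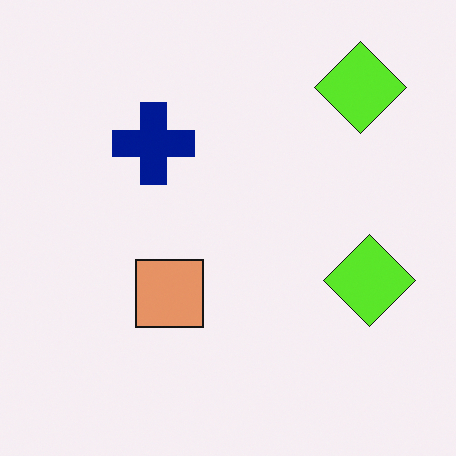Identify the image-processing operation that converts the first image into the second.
The second image is the first hue-shifted by a small amount.

Every shape's color has rotated by the same amount around the hue wheel — a uniform hue shift.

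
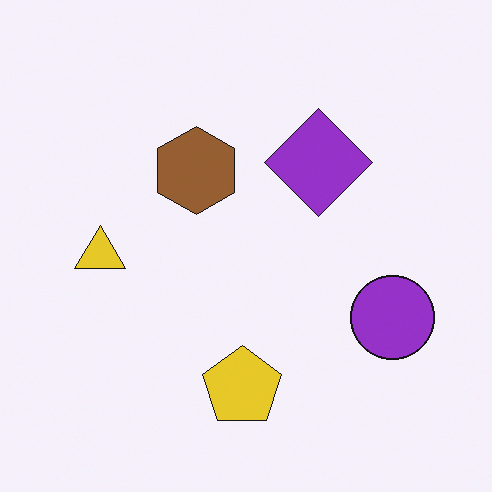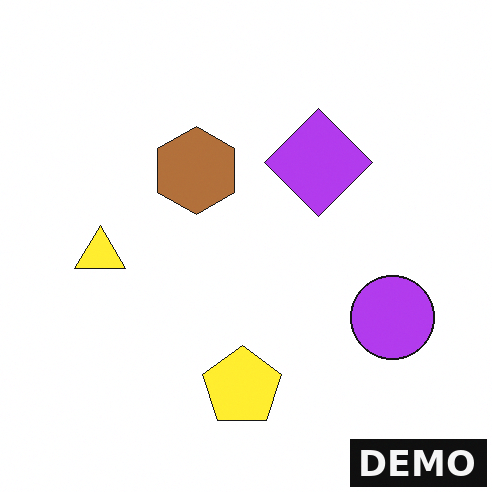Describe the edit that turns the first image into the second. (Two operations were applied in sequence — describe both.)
Slightly brightened, then watermarked with the text "DEMO" in the lower-right corner.

Every pixel — background and shapes alike — is uniformly brightened. A dark label reading "DEMO" appears in the lower-right corner.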